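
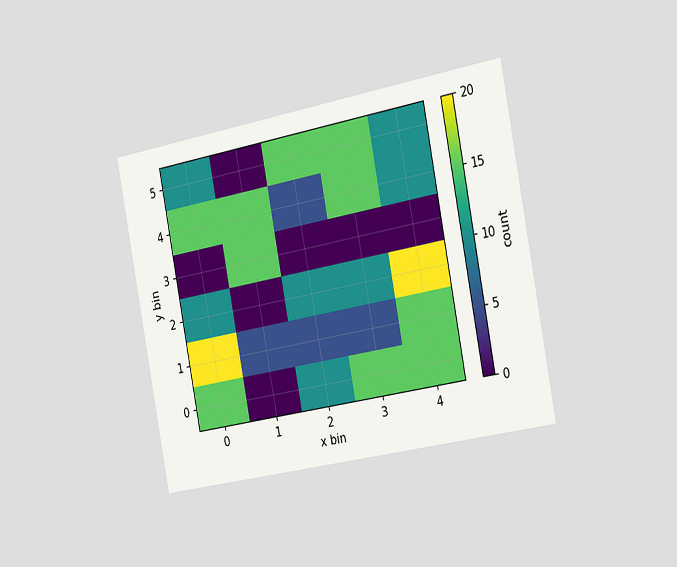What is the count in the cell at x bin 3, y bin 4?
15

The chart is tilted about 11° counter-clockwise and viewed slightly from the right. Matching the cell (3, 4) against the colorbar gives 15.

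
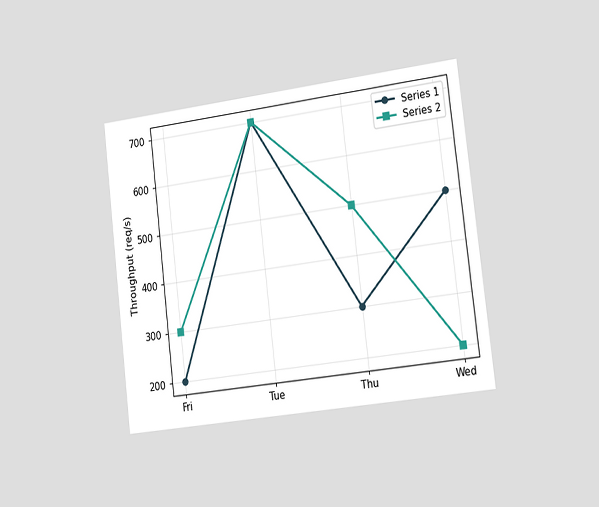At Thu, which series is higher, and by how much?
The chart is tilted about 7° counter-clockwise and viewed slightly from the right. At Thu, Series 2 sits above the other line by 200req/s.

Series 2, by 200req/s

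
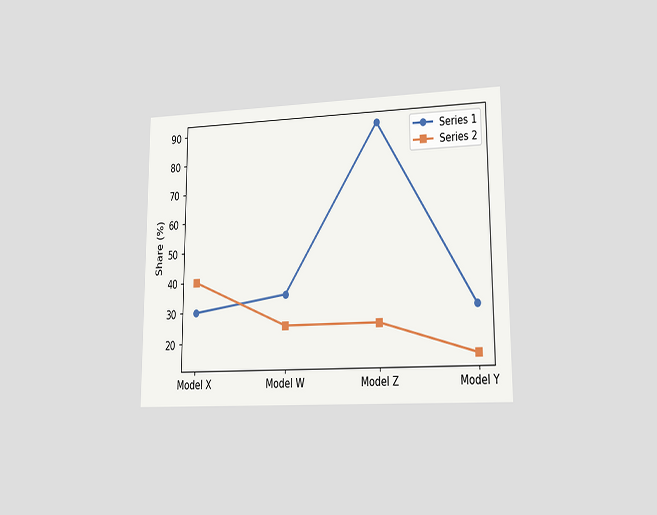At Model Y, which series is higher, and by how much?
The chart is viewed at a slight angle. At Model Y, Series 1 sits above the other line by 15%.

Series 1, by 15%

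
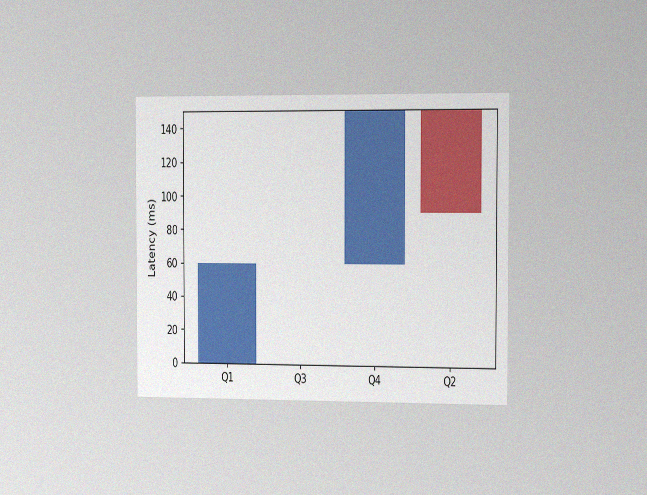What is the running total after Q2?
The chart is viewed slightly from the right, with some photo noise. After Q2 the running total reaches 90ms.

90ms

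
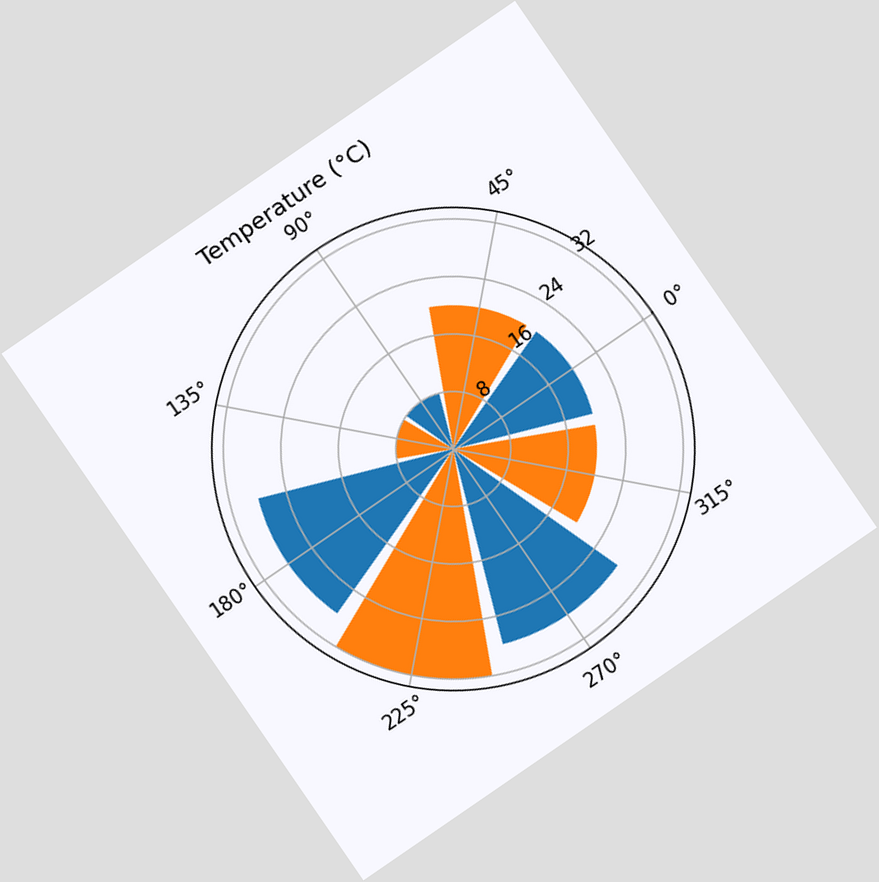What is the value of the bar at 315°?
20°C

The chart is tilted about 34° counter-clockwise. The bar at 315° reaches 20°C on the radial axis.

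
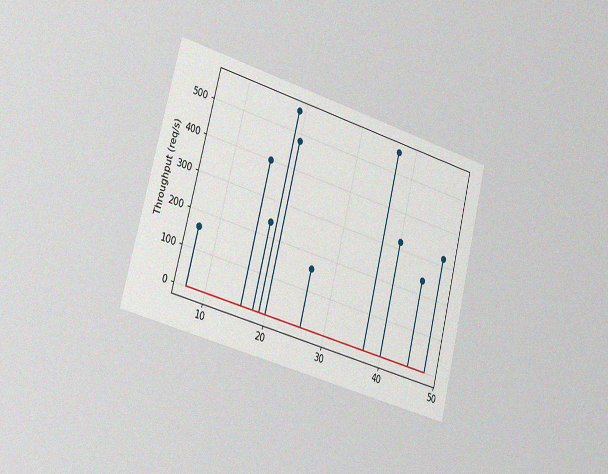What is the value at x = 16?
The chart is tilted about 15° clockwise and viewed slightly from the left, with some photo noise. The stem at x=16 reaches 400req/s.

400req/s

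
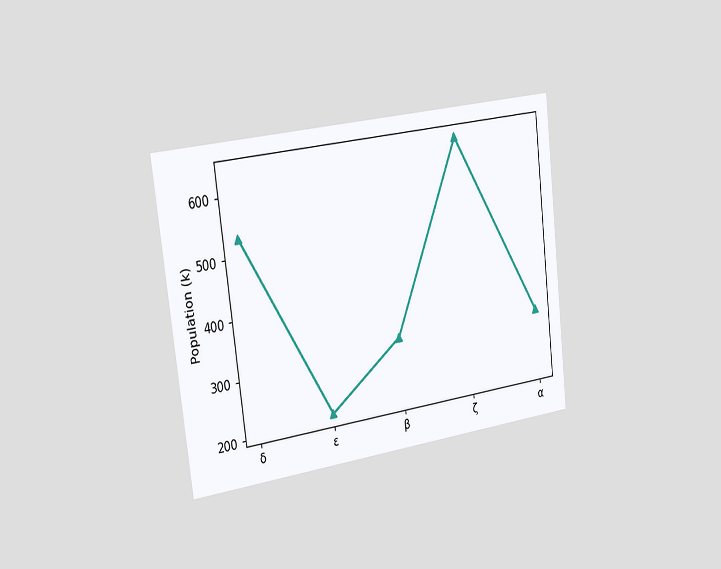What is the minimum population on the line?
212k

The chart is tilted about 7° counter-clockwise and viewed slightly from the left. The lowest point is at ε, and reading across to the y-axis gives 212k.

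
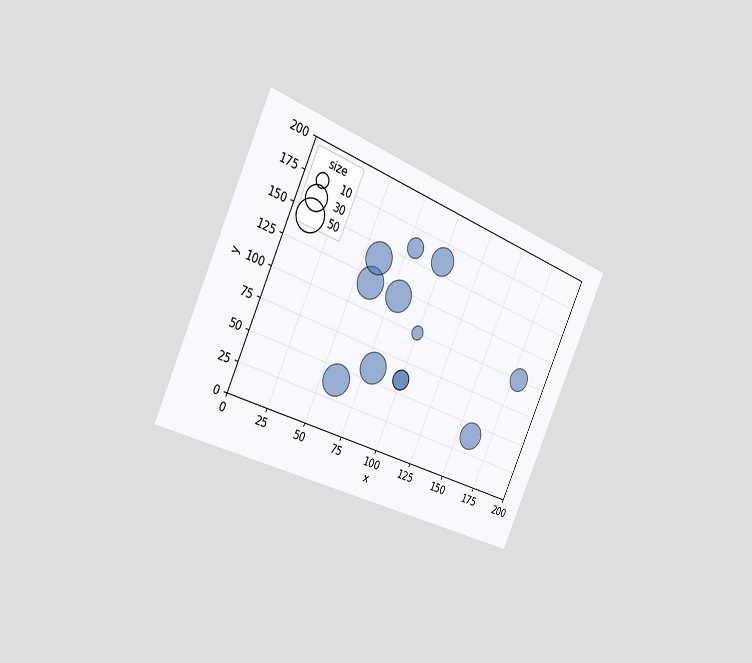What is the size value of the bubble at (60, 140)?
The chart is tilted about 24° clockwise and viewed slightly from the left. Matching the bubble at (60, 140) against the size legend gives 50.

50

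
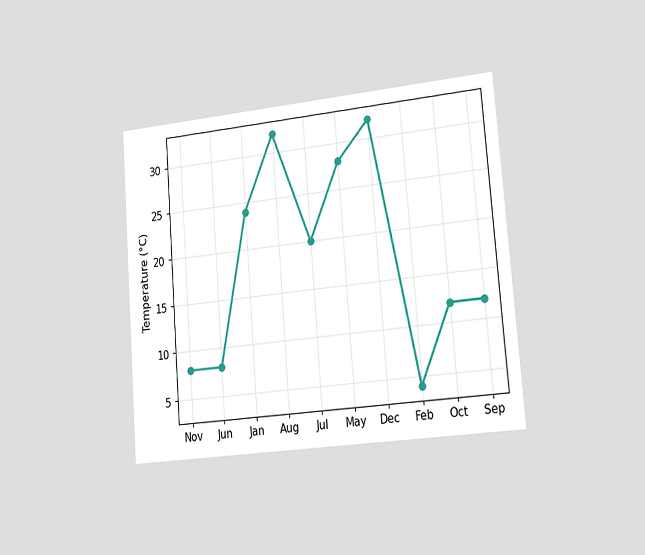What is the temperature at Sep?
12°C

The chart is tilted about 4° counter-clockwise and viewed slightly from the right. At Sep, the line is at 12°C.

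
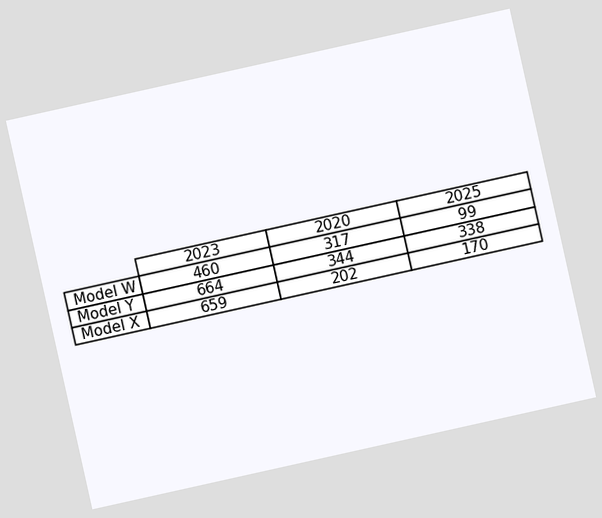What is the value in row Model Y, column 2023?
The chart is tilted about 13° counter-clockwise. The (Model Y, 2023) cell reads 664.

664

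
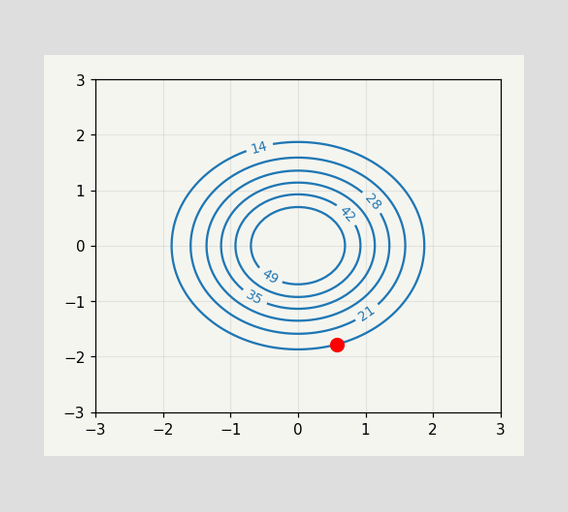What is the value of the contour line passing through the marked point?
The marked point sits on the contour labelled 14.

14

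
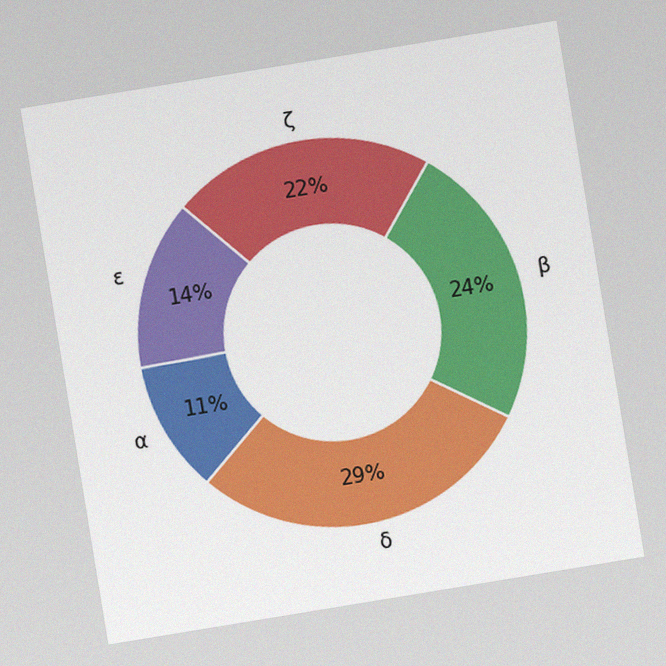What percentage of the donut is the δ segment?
The chart is tilted about 9° counter-clockwise, with some photo noise. The δ segment takes up 29% of the ring.

29%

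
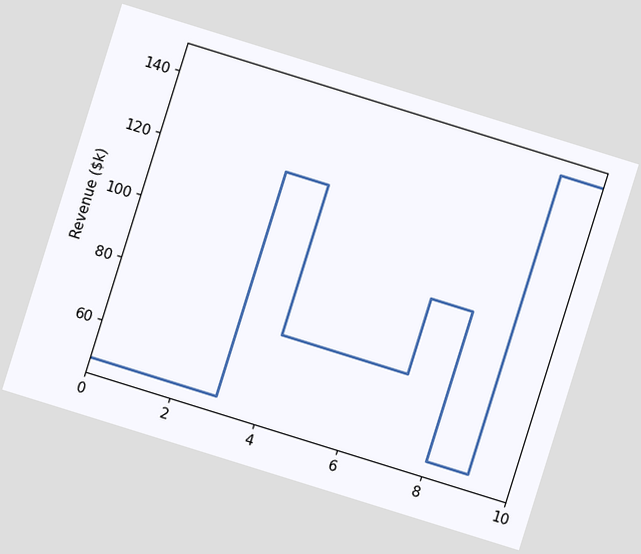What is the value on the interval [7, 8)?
$96k

The chart is tilted about 17° clockwise. On [7, 8) the step sits at $96k.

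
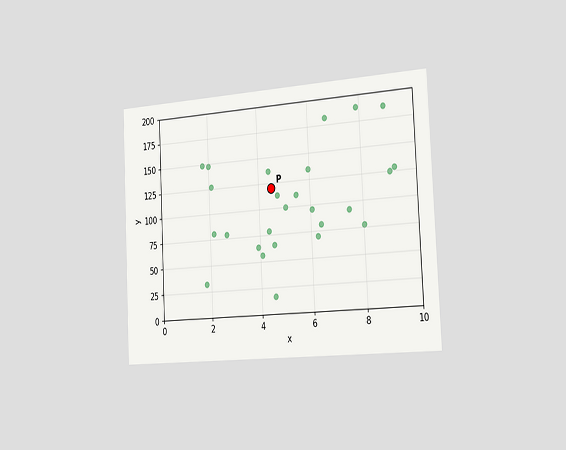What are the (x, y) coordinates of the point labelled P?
(4.5, 120)

The chart is tilted about 3° counter-clockwise and viewed slightly from the right. Following the gridlines from P to each axis, P sits at (4.5, 120).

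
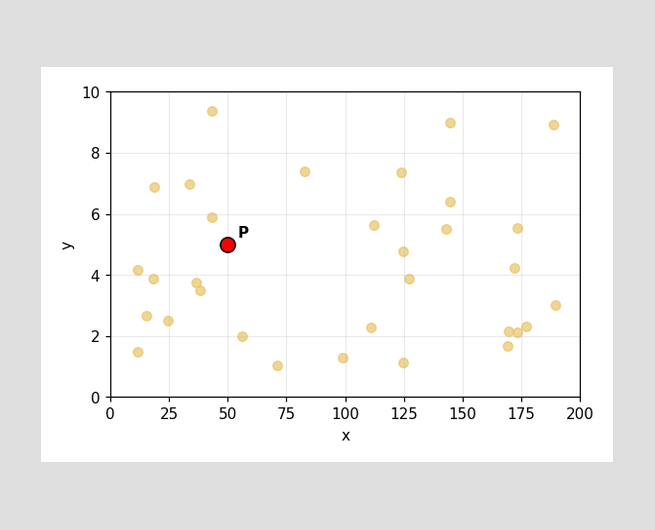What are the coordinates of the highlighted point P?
(50, 5)

Following the gridlines from P to each axis, P sits at (50, 5).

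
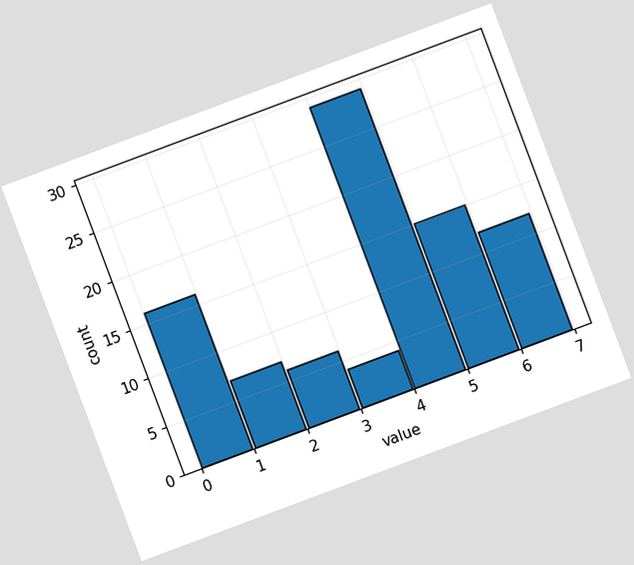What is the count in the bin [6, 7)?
The chart is tilted about 21° counter-clockwise. The [6, 7) bin has height 12.

12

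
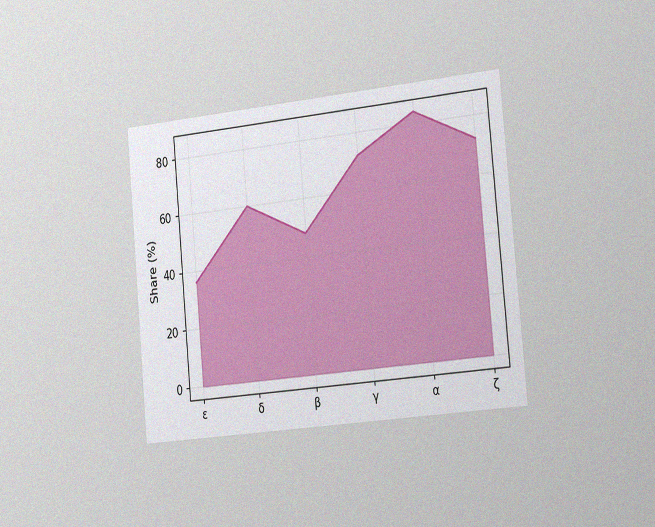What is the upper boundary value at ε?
The chart is tilted about 5° counter-clockwise and viewed slightly from the right, with some photo noise. At ε the upper boundary is at 36%.

36%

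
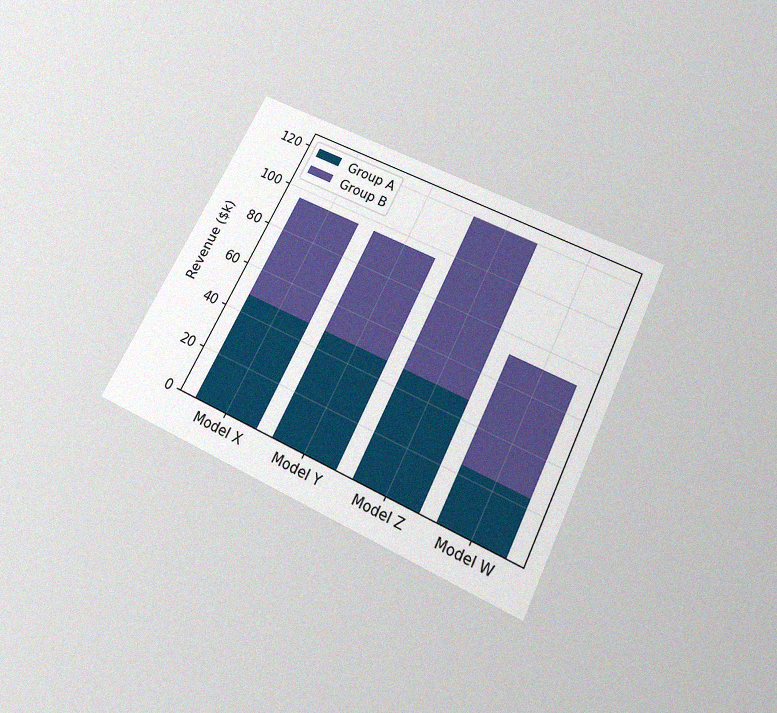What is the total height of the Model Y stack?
The chart is tilted about 26° clockwise and viewed slightly from below, with some photo noise. The Model Y stack's top reaches $96k on the y-axis.

$96k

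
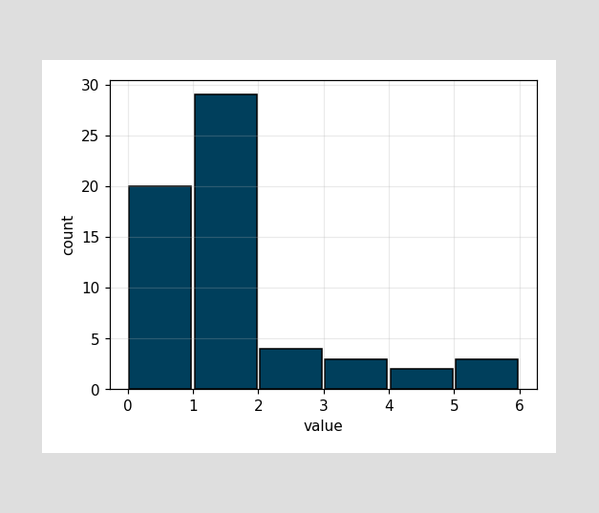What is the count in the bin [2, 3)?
The [2, 3) bin has height 4.

4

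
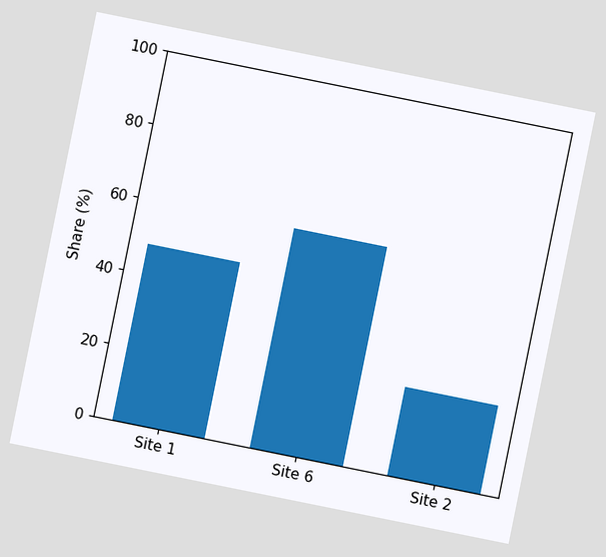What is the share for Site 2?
The chart is tilted about 11° clockwise. Reading along the chart's y-axis, the Site 2 bar reaches 24%.

24%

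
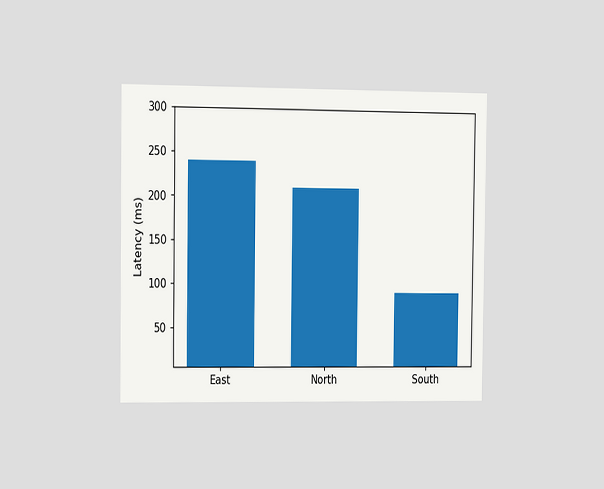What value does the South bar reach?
90ms

The chart is viewed slightly from the left. Reading along the chart's y-axis, the South bar reaches 90ms.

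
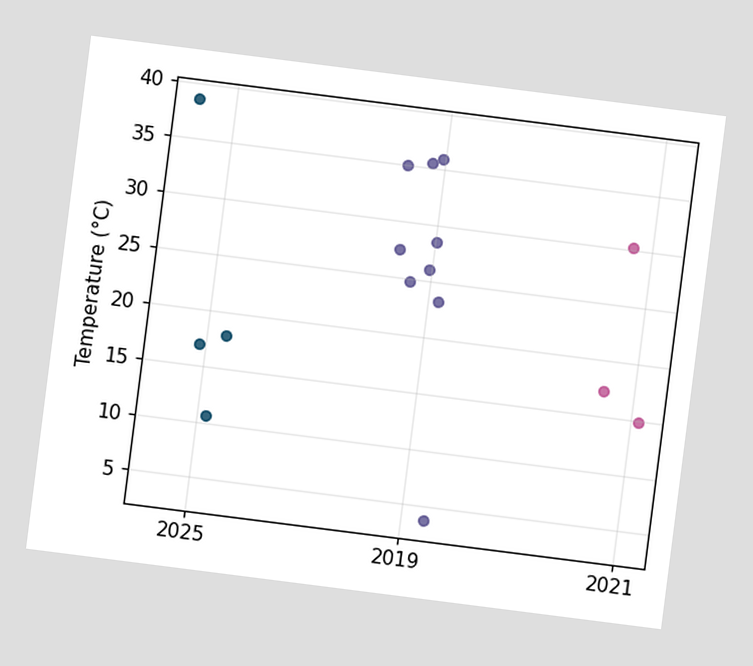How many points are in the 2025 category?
The chart is tilted about 7° clockwise. Counting the markers in the 2025 column gives 4.

4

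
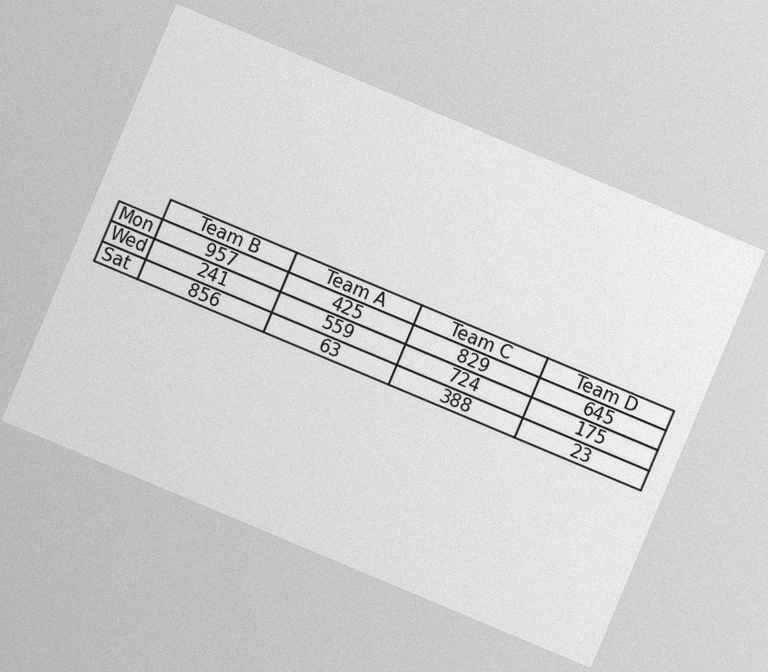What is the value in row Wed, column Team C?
724

The chart is tilted about 23° clockwise, with some photo noise. The (Wed, Team C) cell reads 724.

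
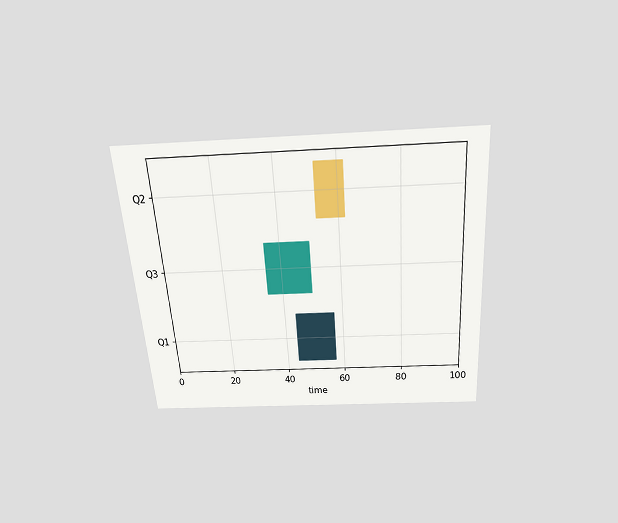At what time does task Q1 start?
44

The chart is tilted about 4° counter-clockwise and viewed slightly from above. The Q1 bar begins at t=44.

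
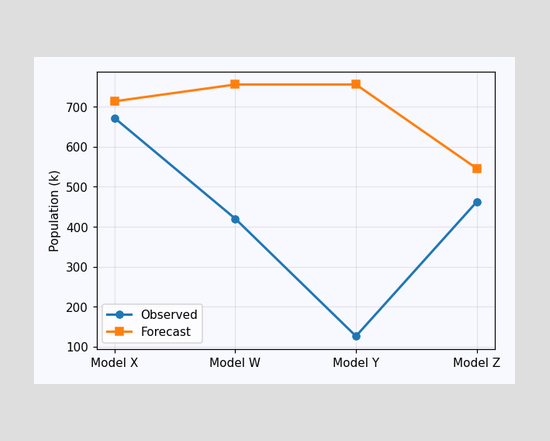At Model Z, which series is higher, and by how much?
Forecast, by 84k

At Model Z, Forecast sits above the other line by 84k.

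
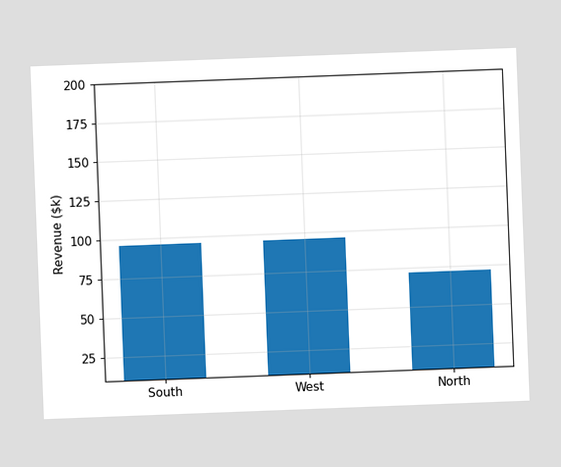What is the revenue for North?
The chart is tilted about 2° counter-clockwise. Reading along the chart's y-axis, the North bar reaches $72k.

$72k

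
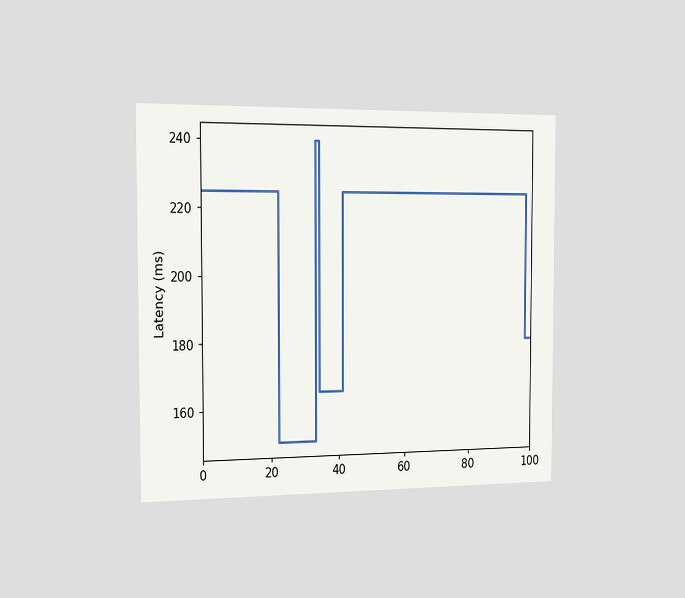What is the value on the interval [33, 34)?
240ms

The chart is viewed slightly from the left. On [33, 34) the step sits at 240ms.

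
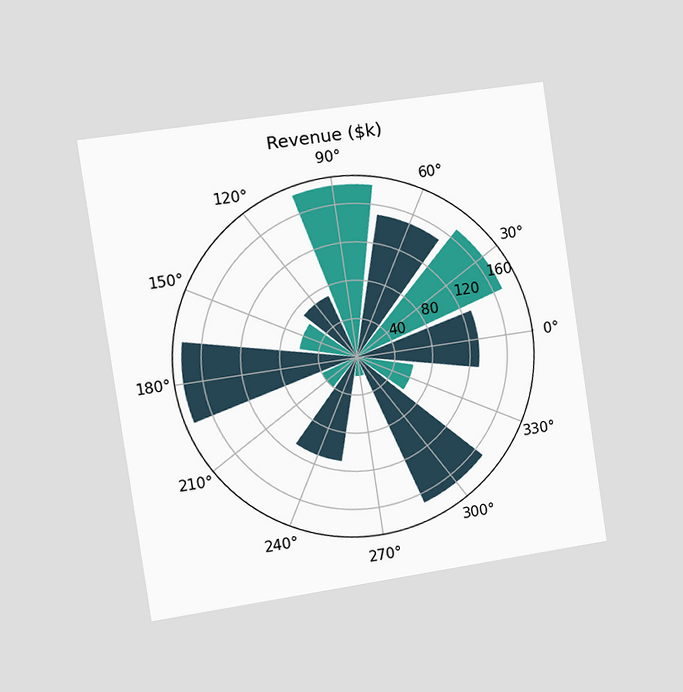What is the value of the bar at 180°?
The chart is tilted about 8° counter-clockwise and viewed slightly from the left. The bar at 180° reaches $180k on the radial axis.

$180k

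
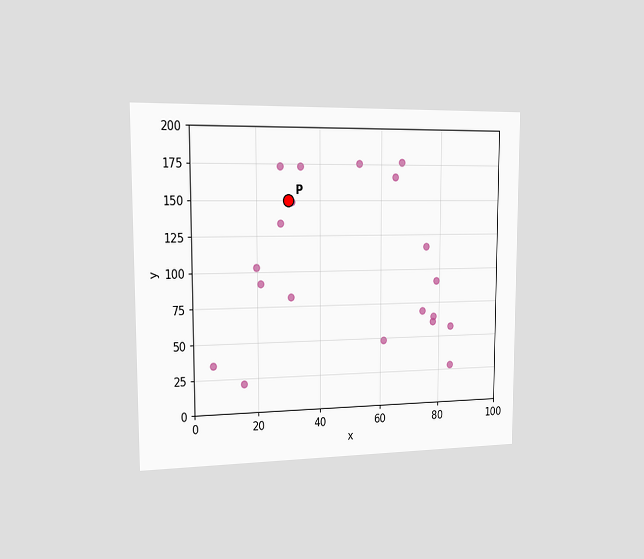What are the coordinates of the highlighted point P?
The chart is viewed slightly from the left. Following the gridlines from P to each axis, P sits at (30, 150).

(30, 150)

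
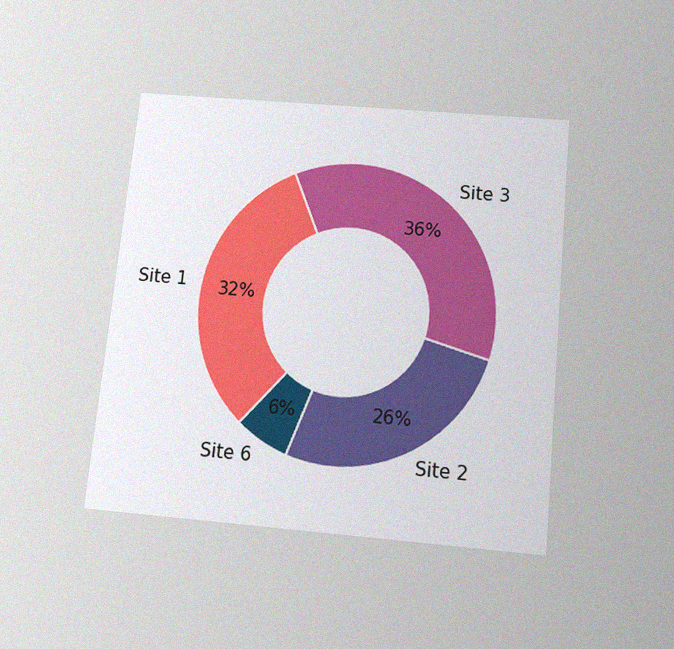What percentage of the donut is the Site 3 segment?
36%

The chart is tilted about 6° clockwise and viewed slightly from below, with some photo noise. The Site 3 segment takes up 36% of the ring.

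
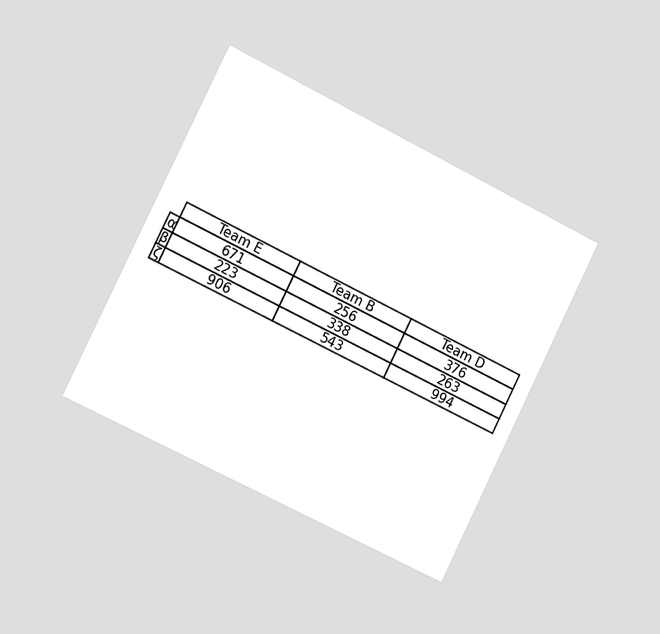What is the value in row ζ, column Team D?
The chart is tilted about 26° clockwise and viewed slightly from the left. The (ζ, Team D) cell reads 994.

994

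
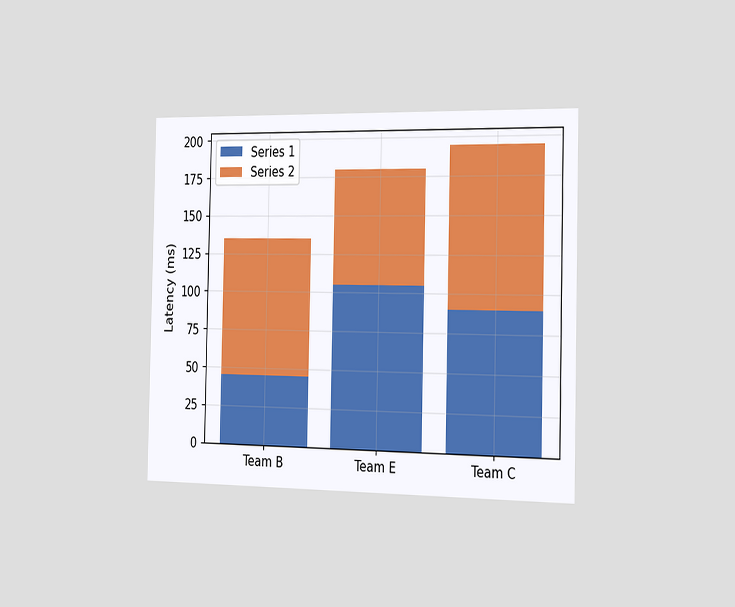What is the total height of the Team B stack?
The chart is viewed slightly from the right. The Team B stack's top reaches 135ms on the y-axis.

135ms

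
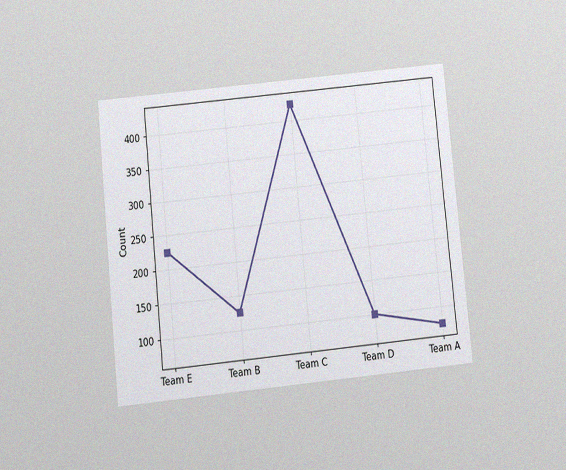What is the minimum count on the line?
75

The chart is tilted about 6° counter-clockwise and viewed slightly from below, with some photo noise. The lowest point is at Team A, and reading across to the y-axis gives 75.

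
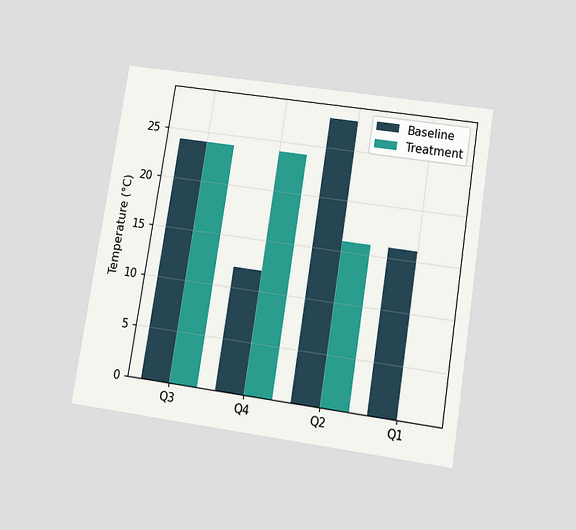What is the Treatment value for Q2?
16°C

The chart is tilted about 9° clockwise and viewed slightly from below. The Treatment bar at Q2 reaches 16°C on the y-axis.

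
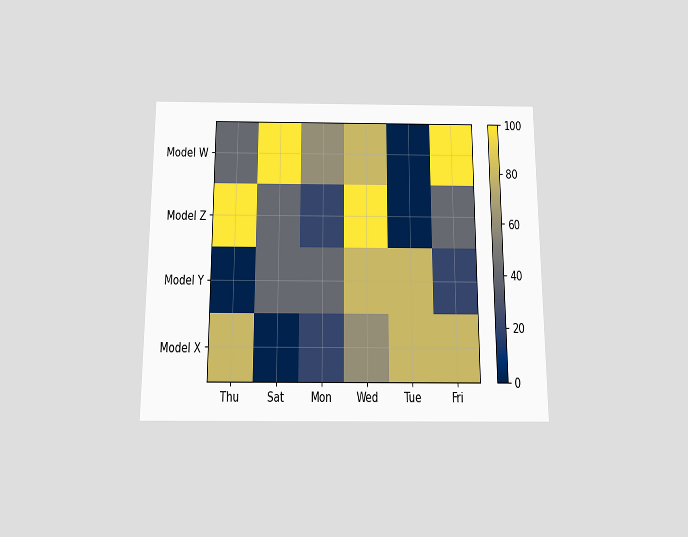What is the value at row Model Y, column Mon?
The chart is viewed slightly from below. Matching cell (Model Y, Mon) against the colorbar gives 40.

40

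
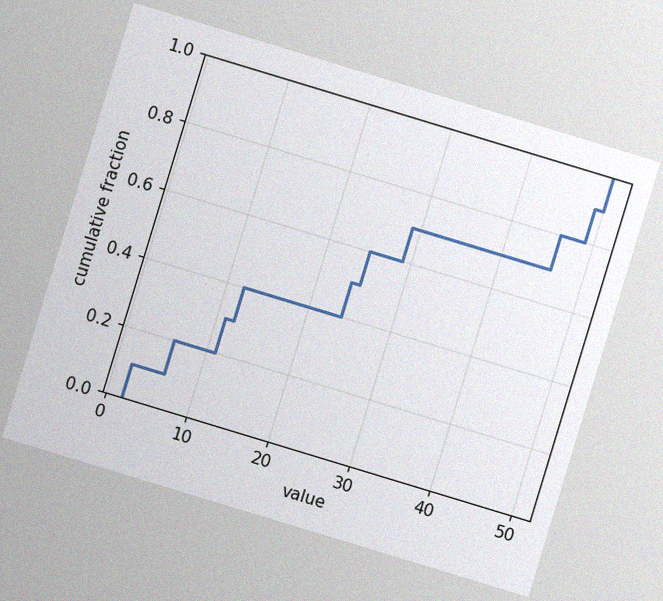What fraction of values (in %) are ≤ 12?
40%

The chart is tilted about 17° clockwise, with some photo noise. At x=12 the ECDF step is at 40%.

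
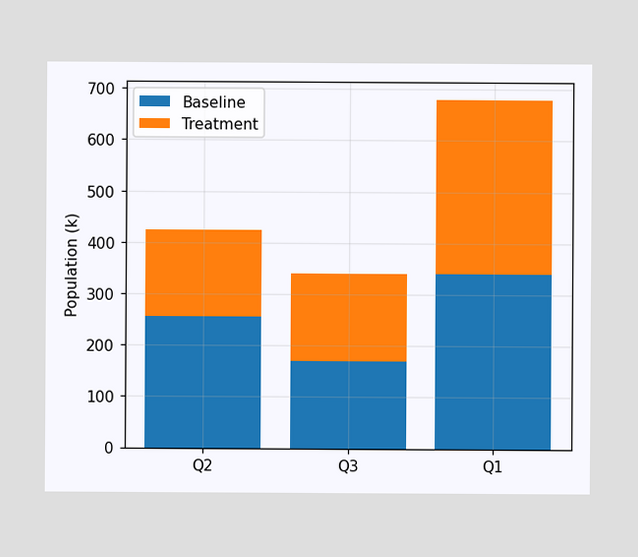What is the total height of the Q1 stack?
680k

The Q1 stack's top reaches 680k on the y-axis.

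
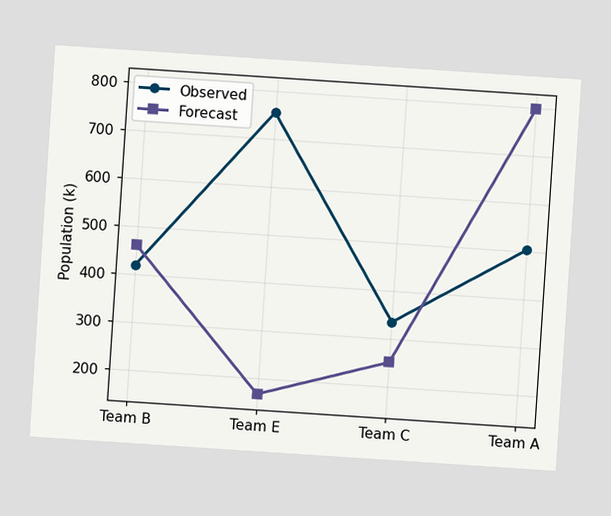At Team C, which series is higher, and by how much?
The chart is tilted about 4° clockwise. At Team C, Observed sits above the other line by 84k.

Observed, by 84k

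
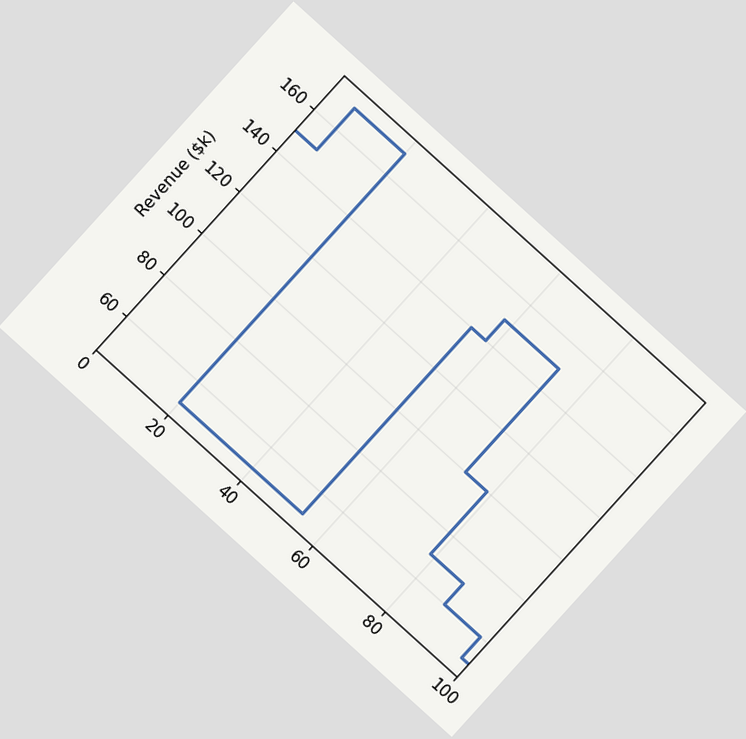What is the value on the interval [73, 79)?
The chart is tilted about 42° clockwise. On [73, 79) the step sits at $100k.

$100k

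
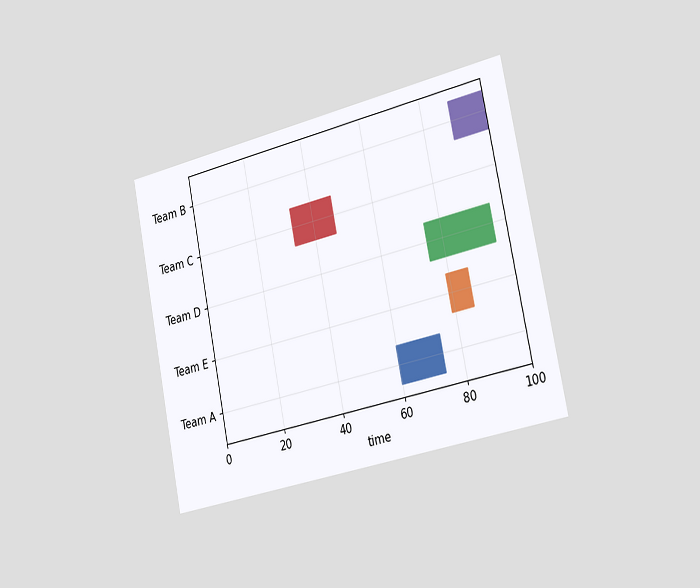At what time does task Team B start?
89

The chart is tilted about 11° counter-clockwise and viewed slightly from the right. The Team B bar begins at t=89.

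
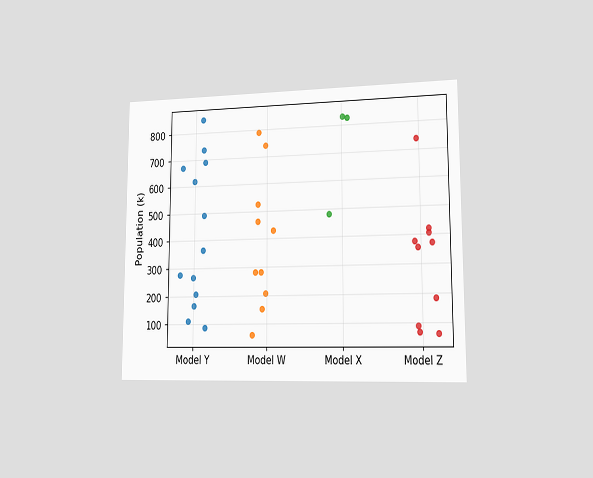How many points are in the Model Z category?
The chart is viewed slightly from the right. Counting the markers in the Model Z column gives 10.

10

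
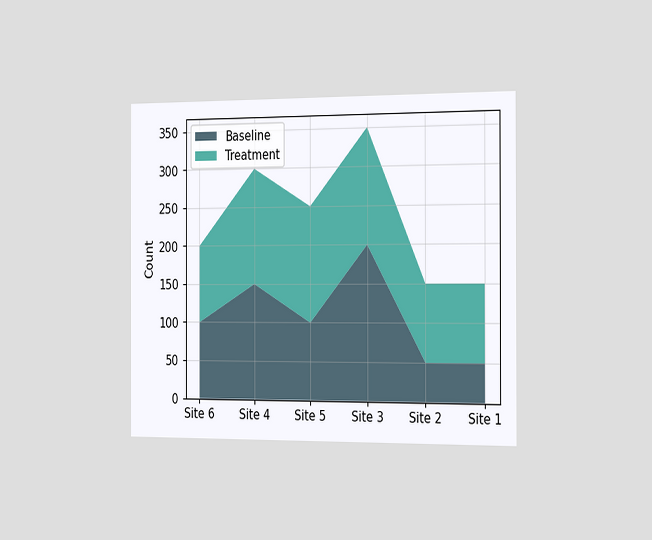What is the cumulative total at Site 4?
The chart is viewed slightly from the right. The stacked total at Site 4 reaches 300.

300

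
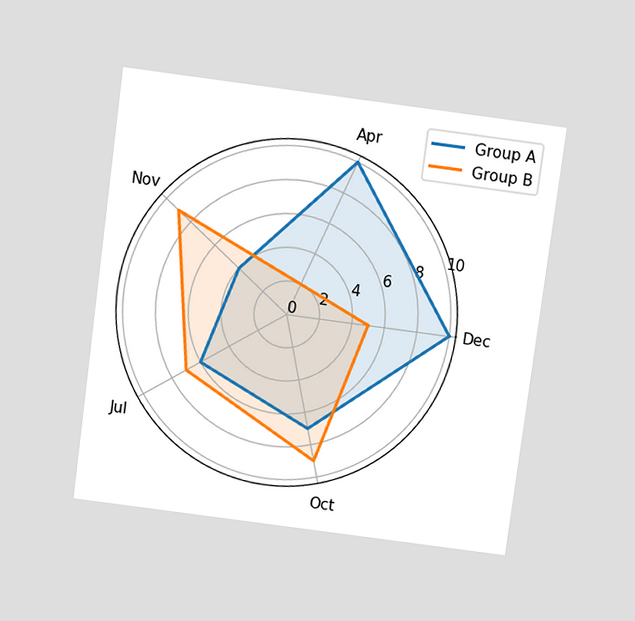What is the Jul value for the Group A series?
The chart is tilted about 8° clockwise and viewed slightly from above. On the Jul axis, Group A reaches 6.

6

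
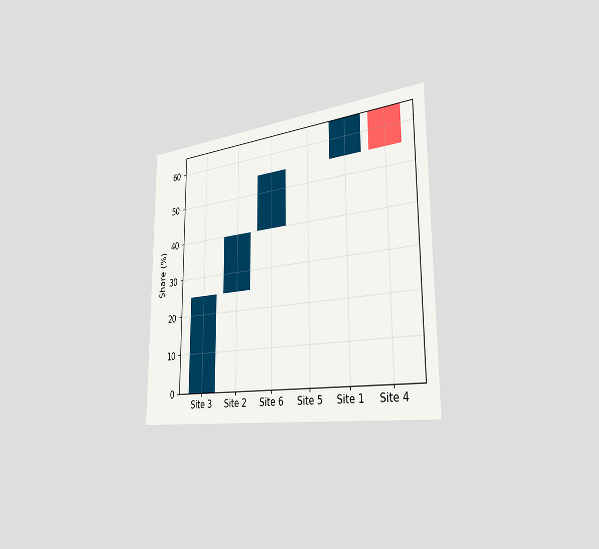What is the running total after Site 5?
The chart is viewed slightly from the right. After Site 5 the running total reaches 55%.

55%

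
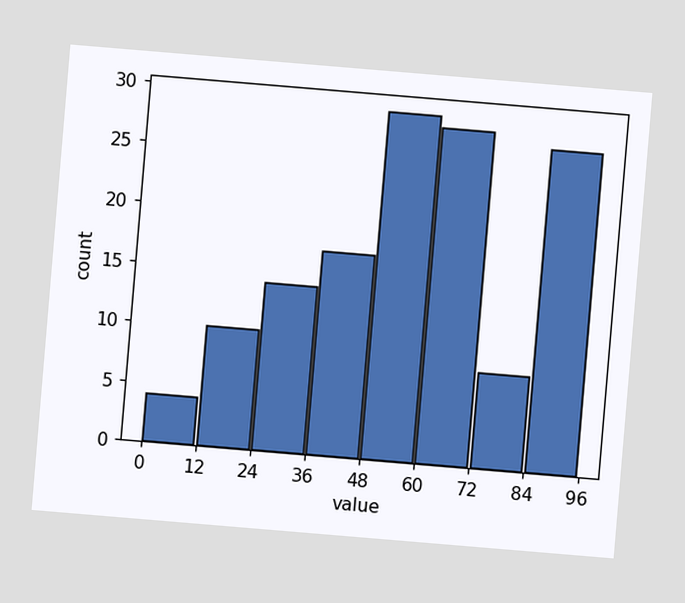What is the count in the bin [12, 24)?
10

The chart is tilted about 5° clockwise. The [12, 24) bin has height 10.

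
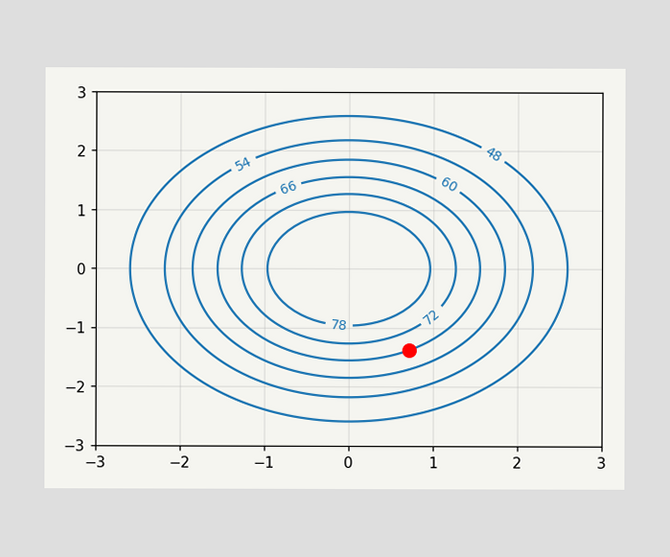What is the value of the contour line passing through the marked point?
66

The marked point sits on the contour labelled 66.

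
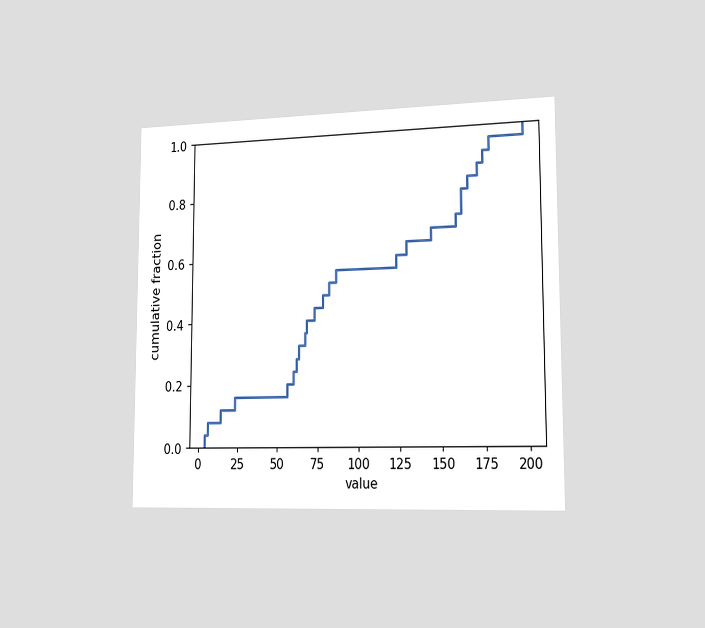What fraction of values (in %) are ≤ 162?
80%

The chart is viewed slightly from the right. At x=162 the ECDF step is at 80%.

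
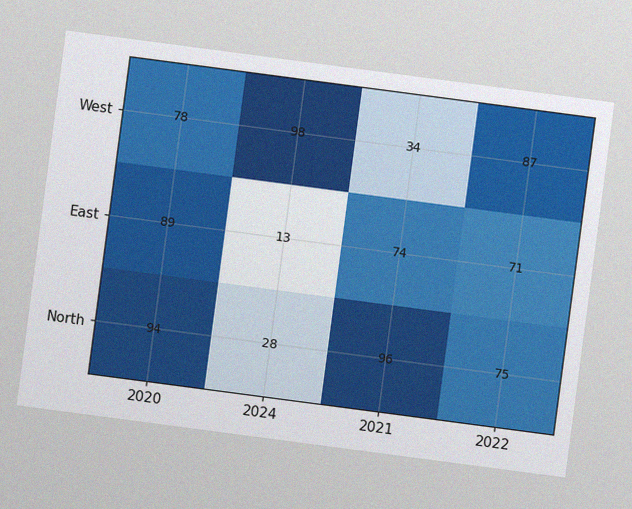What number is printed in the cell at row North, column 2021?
The chart is tilted about 8° clockwise, with some photo noise. The (North, 2021) cell reads 96.

96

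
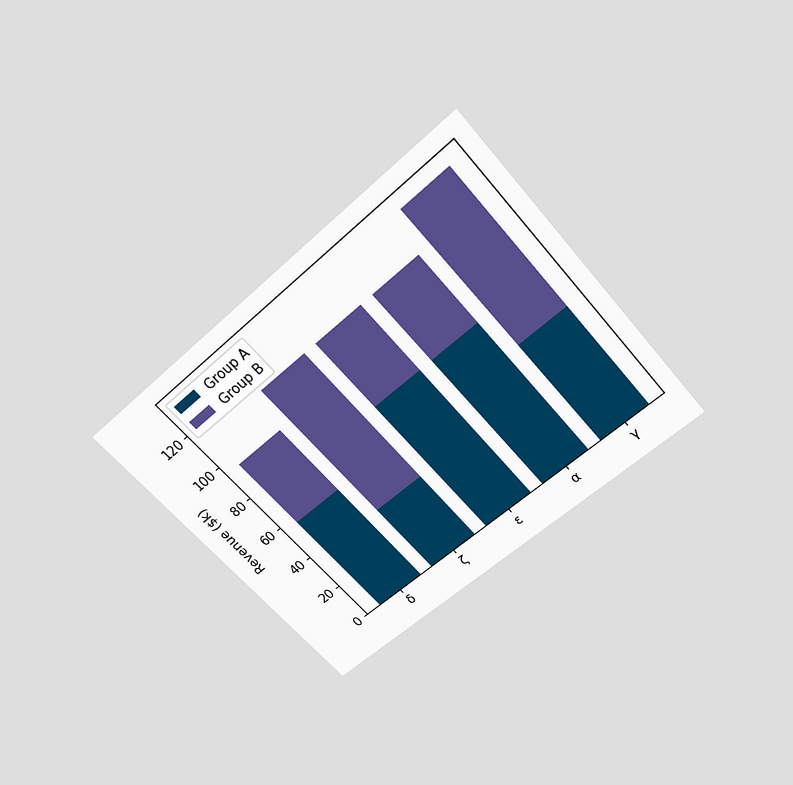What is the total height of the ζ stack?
$114k

The chart is tilted about 42° counter-clockwise and viewed slightly from above. The ζ stack's top reaches $114k on the y-axis.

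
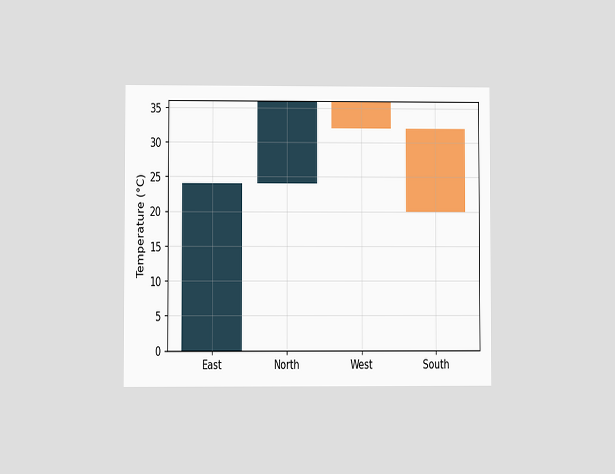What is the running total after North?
The chart is viewed at a slight angle. After North the running total reaches 36°C.

36°C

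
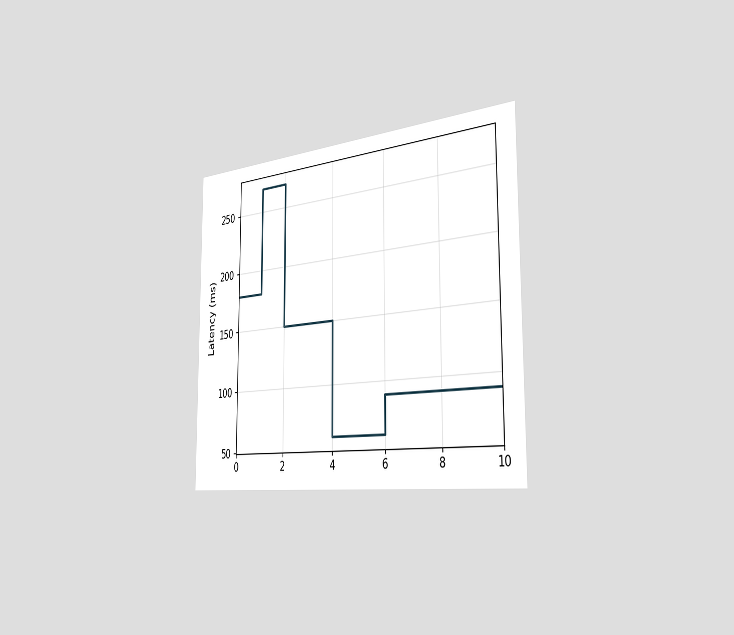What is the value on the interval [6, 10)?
The chart is viewed slightly from the right. On [6, 10) the step sits at 90ms.

90ms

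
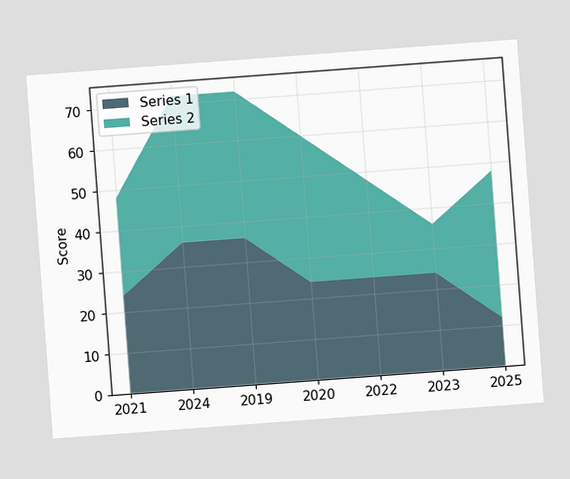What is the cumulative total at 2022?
48

The chart is tilted about 4° counter-clockwise. The stacked total at 2022 reaches 48.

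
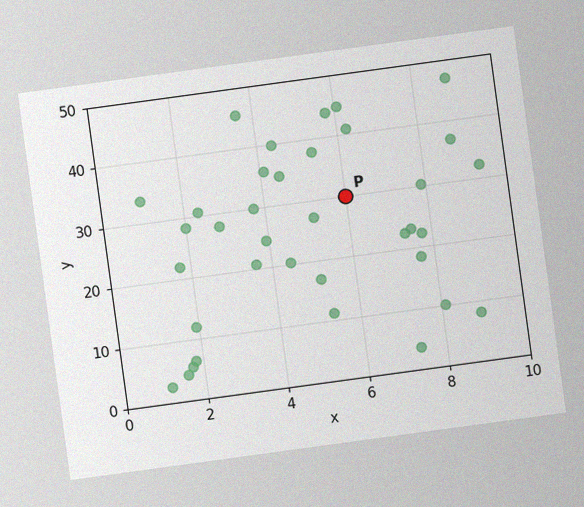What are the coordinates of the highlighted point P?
The chart is tilted about 8° counter-clockwise, with some photo noise. Following the gridlines from P to each axis, P sits at (6, 30).

(6, 30)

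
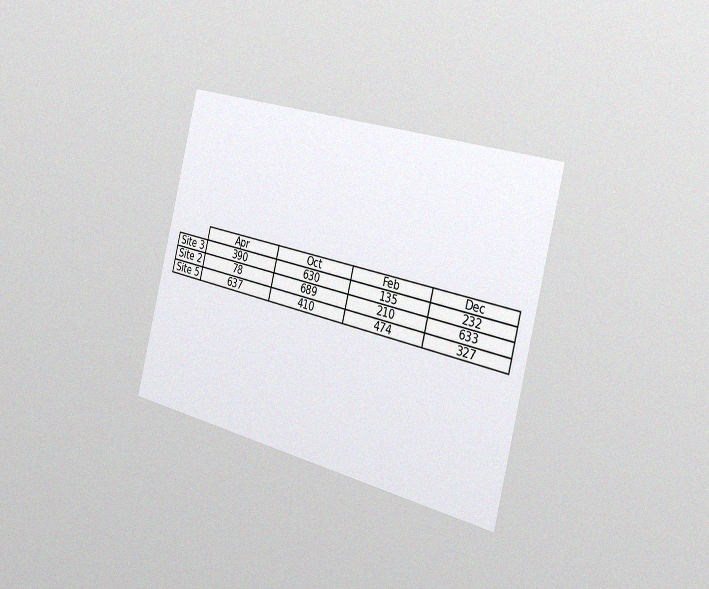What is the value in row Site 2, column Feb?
210

The chart is tilted about 14° clockwise and viewed slightly from the right, with some photo noise. The (Site 2, Feb) cell reads 210.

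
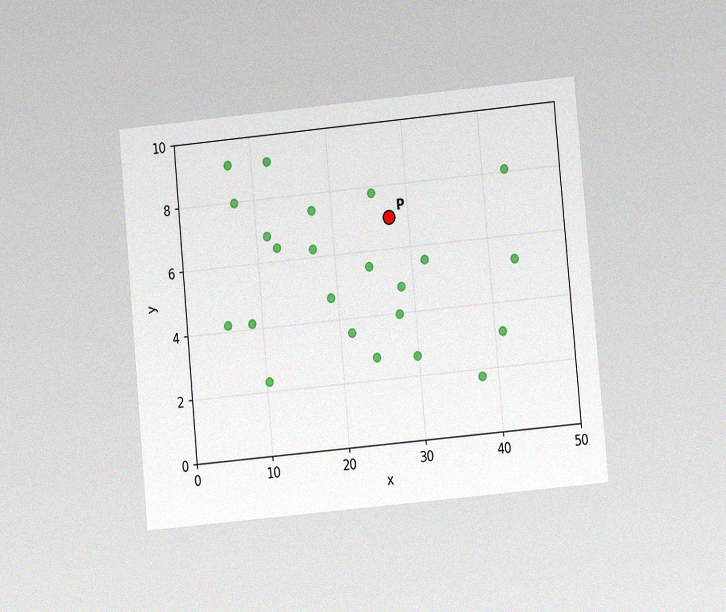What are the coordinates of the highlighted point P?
The chart is tilted about 5° counter-clockwise and viewed at a slight angle, with some photo noise. Following the gridlines from P to each axis, P sits at (27.5, 7).

(27.5, 7)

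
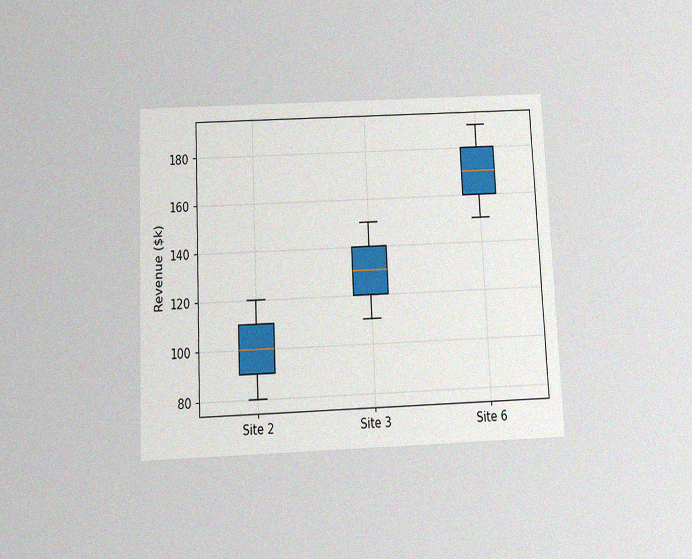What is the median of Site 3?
$130k

The chart is tilted about 3° counter-clockwise and viewed slightly from below, with some photo noise. The median line in the Site 3 box sits at $130k.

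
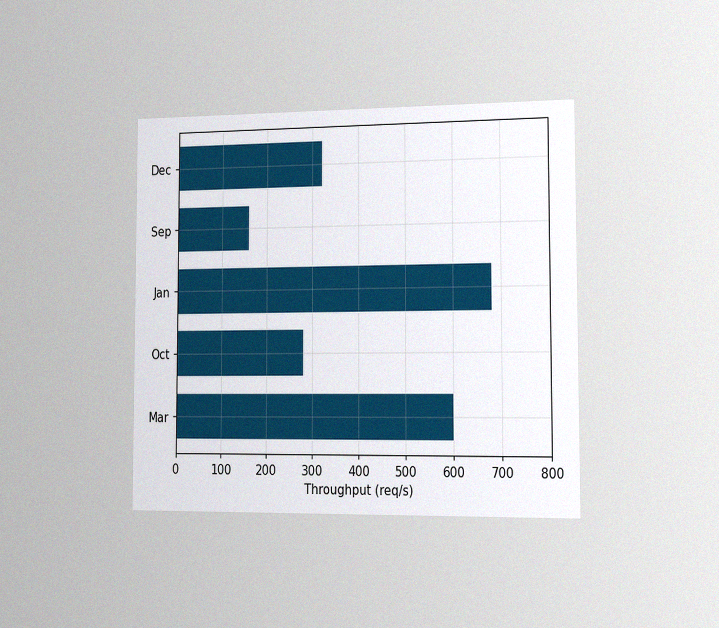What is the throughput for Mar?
The chart is viewed slightly from the right, with some photo noise. Reading along the chart's x-axis, the Mar bar reaches 600req/s.

600req/s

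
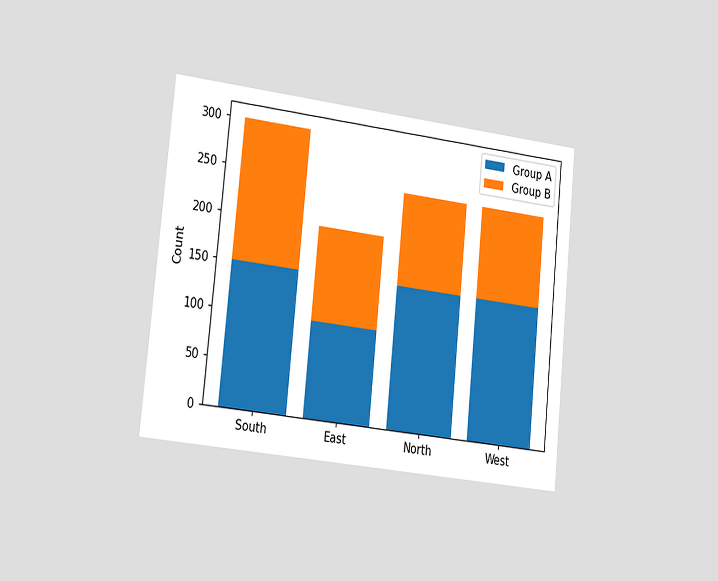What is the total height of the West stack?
The chart is tilted about 6° clockwise and viewed slightly from the left. The West stack's top reaches 250 on the y-axis.

250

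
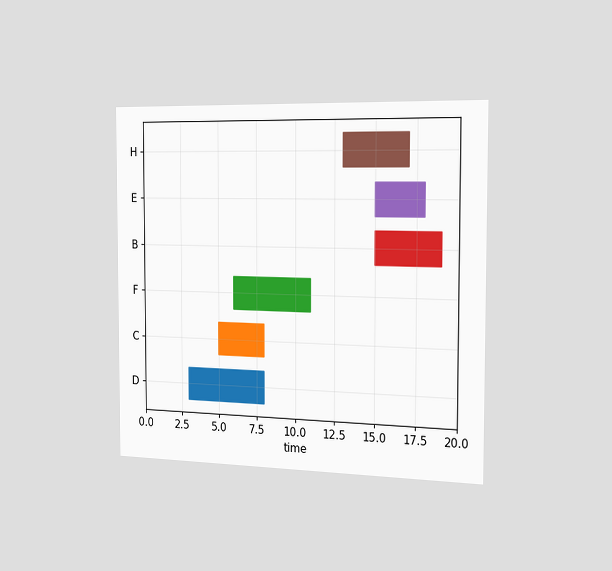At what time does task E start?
15

The chart is viewed slightly from the right. The E bar begins at t=15.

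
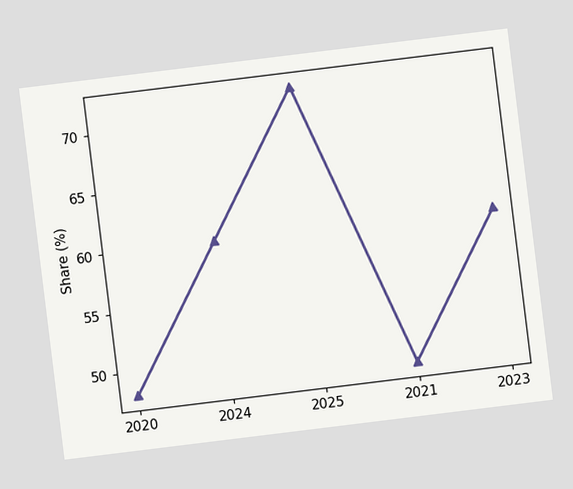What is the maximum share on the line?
The chart is tilted about 7° counter-clockwise. The highest point is at 2025, and reading across to the y-axis gives 72%.

72%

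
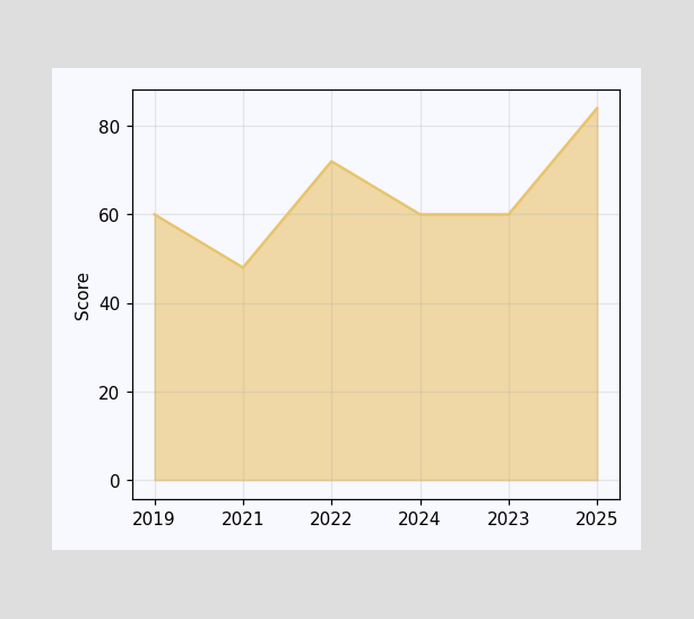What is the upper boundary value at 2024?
60

At 2024 the upper boundary is at 60.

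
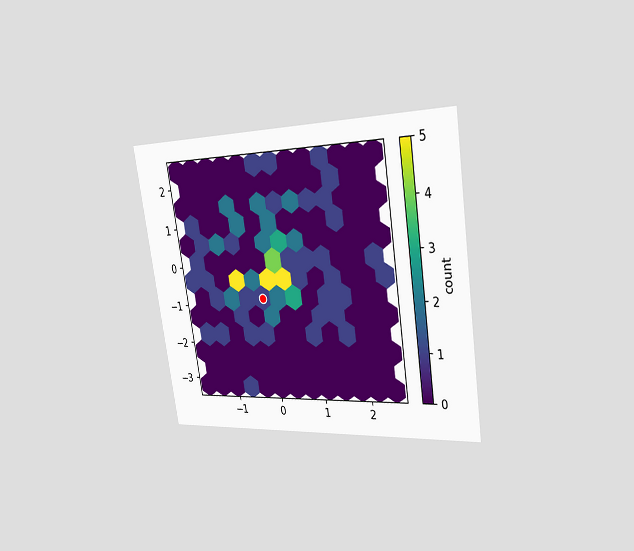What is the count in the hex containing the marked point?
1

The chart is tilted about 9° counter-clockwise and viewed slightly from the right. The marked hex reads 1 on the colorbar.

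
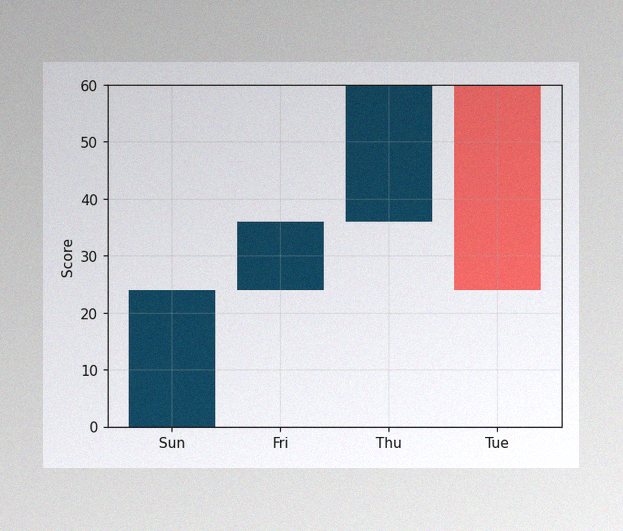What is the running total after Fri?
36

The image has some photo noise and uneven lighting. After Fri the running total reaches 36.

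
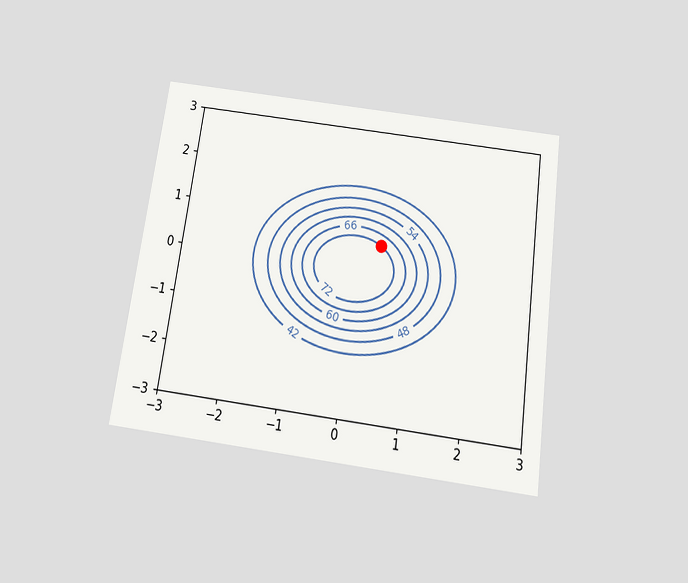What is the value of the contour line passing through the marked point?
72

The chart is tilted about 8° clockwise and viewed slightly from below. The marked point sits on the contour labelled 72.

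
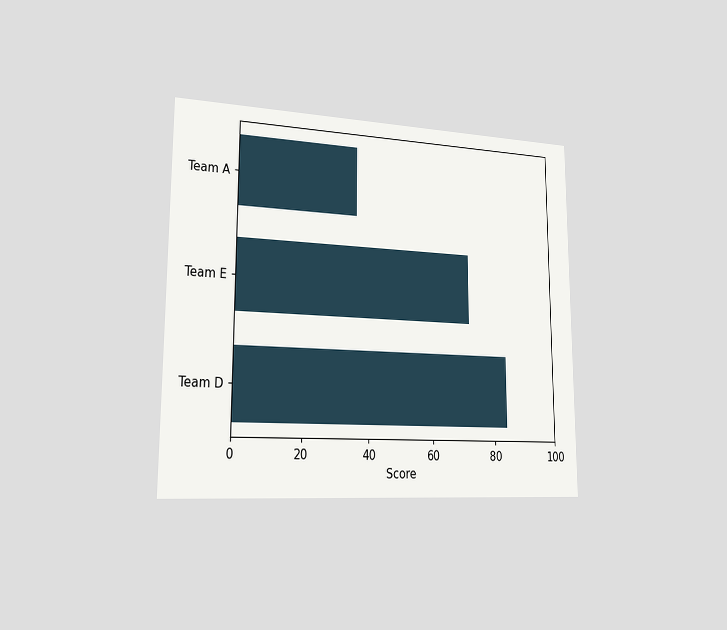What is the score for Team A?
The chart is viewed slightly from the left. Reading along the chart's x-axis, the Team A bar reaches 36.

36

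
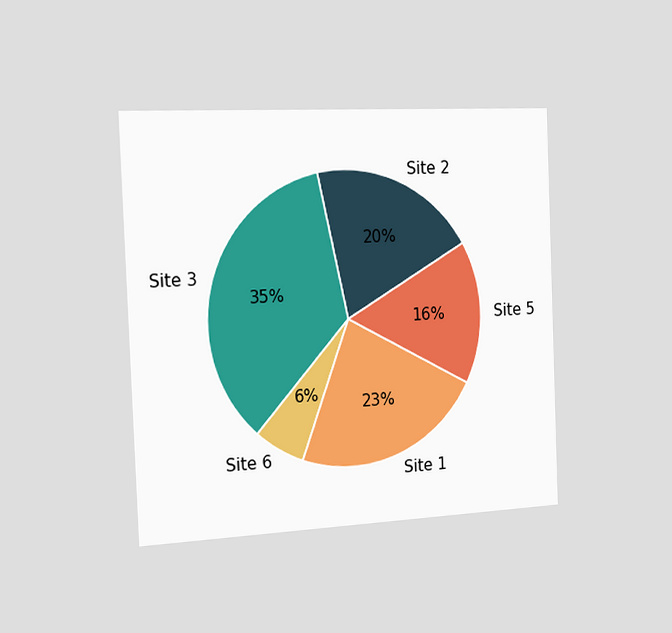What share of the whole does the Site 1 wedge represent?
23%

The chart is tilted about 2° counter-clockwise and viewed slightly from the left. The Site 1 slice takes up 23% of the pie.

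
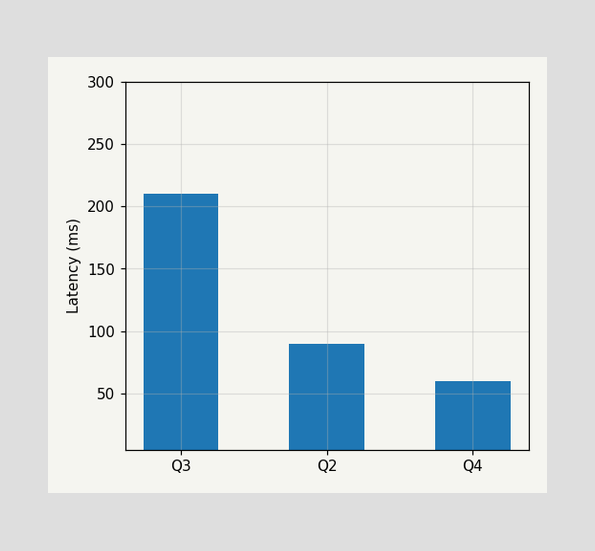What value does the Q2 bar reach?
Reading along the chart's y-axis, the Q2 bar reaches 90ms.

90ms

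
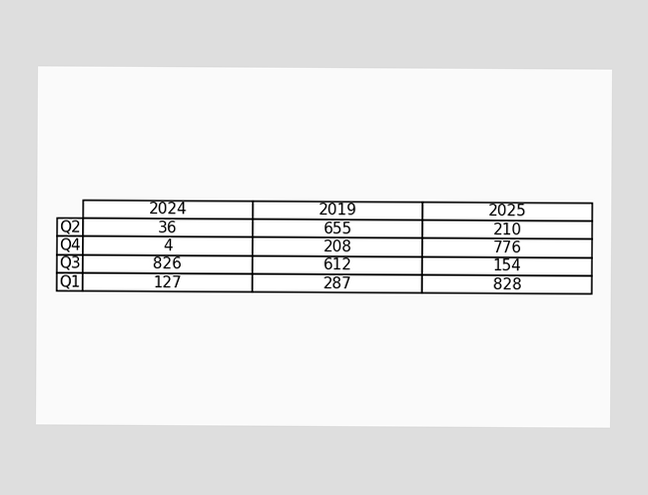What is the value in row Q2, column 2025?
210

The (Q2, 2025) cell reads 210.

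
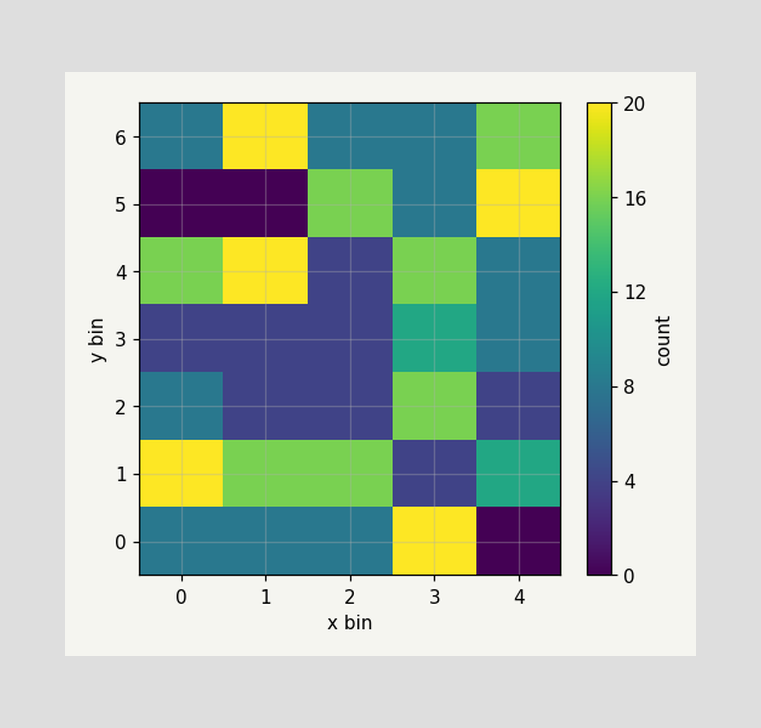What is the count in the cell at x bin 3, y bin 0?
Matching the cell (3, 0) against the colorbar gives 20.

20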